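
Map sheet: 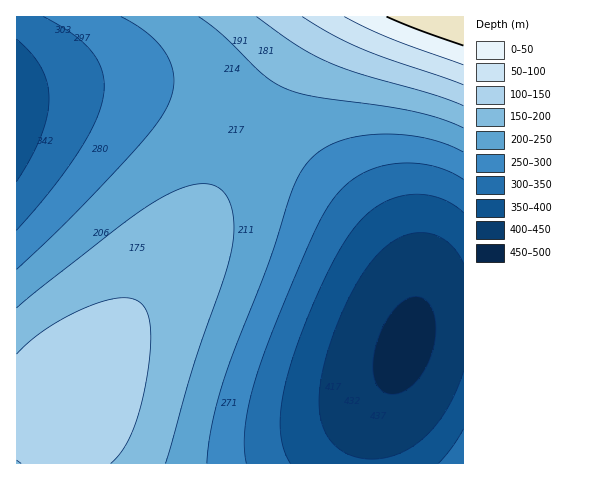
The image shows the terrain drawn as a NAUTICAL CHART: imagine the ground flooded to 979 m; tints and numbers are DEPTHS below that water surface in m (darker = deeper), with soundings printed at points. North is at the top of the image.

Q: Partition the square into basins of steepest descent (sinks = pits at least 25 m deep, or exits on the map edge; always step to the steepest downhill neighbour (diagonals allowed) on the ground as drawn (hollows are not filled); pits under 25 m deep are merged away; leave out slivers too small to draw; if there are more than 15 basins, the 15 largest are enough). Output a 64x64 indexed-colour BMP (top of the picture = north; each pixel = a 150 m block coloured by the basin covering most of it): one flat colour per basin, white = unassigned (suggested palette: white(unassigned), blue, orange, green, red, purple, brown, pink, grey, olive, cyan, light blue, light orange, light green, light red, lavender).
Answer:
<image width="64" height="64" href="data:image/bmp;base64,Qk12CAAAAAAAAHYAAAAoAAAAQAAAAEAAAAABAAQAAAAAAAAIAAATCwAAEwsAABAAAAAAAAAA////ALR3HwAOf/8ALKAsACgn1gC9Z5QAS1aMAMJ34wB/f38AIr28AM++FwDox64AeLv/AIrfmACWmP8A1bDFABEREREREREREREREREREREREREREREREREREREREREREREREREREREREREREREREREREREREREREREREREREREREREREREREREREREREREREREREREREREREREREREREREREREREREREREREREREREREREREREREREREREREREREREREREREREREREREREREREREREREREREREREREREREREREREREREREREREREREREREREREREREREREREREREREREREREREREREREREREREREREREREREREREREREREREREREREREREREREREREREREREREREREREREREREREREiIiIhERERERERERERERERERERERERERERERERERERESIiIiERERERERERERERERERERERERERERERERERERERIiIiIhEREREREREREREREREREREREREREREREREREREiIiIiIRERERERERERERERERERERERERERERERERERESIiIiIiERERERERERERERERERERERERERERERERERERIiIiIiIREREREREREREREREREREREREREREREREREREiIiIiIiERERERERERERERERERERERERERERERERERESIiIiIiIhERERERERERERERERERERERERERERERERERIiIiIiIiIREREREREREREREREREREREREREREREREREiIiIiIiIhERERERERERERERERERERERERERERERERESIiIiIiIiIRERERERERERERERERERERERERERERERERIiIiIiIiIiEREREREREREREREREREREREREREREREREiIiIiIiIiIhERERERERERERERERERERERERERERERESIiIiIiIiIiERERERERERERERERERERERERERERERERIiIiIiIiIiIhEREREREREREREREREREREREREREREREiIiIiIiIiIiIRERERERERERERERERERERERERERERESIiIiIiIiIiIiERERERERERERERERERERERERERERERIiIiIiIiIiIiIREREREREREREREREREREREREREREREiIiIiIiIiIiIiERERERERERERERERERERERERERERESIiIiIiIiIiIiIhERERERERERERERERERERERERERERIiIiIiIiIiIiIiIREREREREREREREREREREREREREREiIiIiIiIiIiIiIhERERERERERERERERERERERERERESIiIiIiIiIiIiIiIRERERERERERERERERERERERERERIiIiIiIiIiIiIiIiEREREREREREREREREREREREREREiIiIiIiIiIiIiIiIhERERERERERERERERERERERERESIiIiIiIiIiIiIiIiERERERERERERERERERERERERERIiIiIiIiIiIiIiIiIhEREREREREREREREREREREREREiIiIiIiIiIiIiIiIiERERERERERERERERERERERERESIiIiIiIiIiIiIiIiIhERERERERERERERERERERERERIiIiIiIiIiIiIiIiIiIREREREREREREREREREREREREiIiIiIiIiIiIiIiIiIhERERERERERERERERERERERESIiIiIiIiIiIiIiIiIiIRERERERERERERERERERERERIiIiIiIiIiIiIiIiIiIhEREREREREREREREREREREREiIiIiIiIiIiIiIiIiIiIRERERERERERERERERERERESIiIiIiIiIiIiIiIiIiIhERERERERERERERERERERERIiIiIiIiIiIiIiIiIiIiIREREREREREREREREREREREiIiIiIiIiIiIiIiIiIiIhERERERERERERERERERERESIiIiIiIiIiIiIiIiIiIiIRERERERERERERERERERERIiIiIiIiIiIiIiIiIiIiIhEREREREREREREREREREREiIiIiIiIiIiIiIiIiIiIiIRERERERERERERERERERESIiIiIiIiIiIiIiIiIiIiIhERERERERERERERERERERIiIiIiIiIiIiIiIiIiIiIiIREREREREREREREREREREiIiIiIiIiIiIiIiIiIiIiIhERERERERERERERERERESIiIiIiIiIiIiIiIiIiIiIiIRERERERERERERERERERIiIiIiIiIiIiIiIiIiIiIiIiEREREREREREREREREREiIiIiIiIiIiIiIiIiIiIiIiIRERERERERERERERERESIiIiIiIiIiIiIiIiIiIiIiIiERERERERERERERERERIiIiIiIiIiIiIiIiIiIiIiIiIhEREREREREREREREREiIiIiIiIiIiIiIiIiIiIiIiIiERERERERERERERERESIiIiIiIiIiIiIiIiIiIiIiIiIhERERERERERERERERIiIiIiIiIiIiIiIiIiIiIiIiIiEREREREREREREREREiIiIiIiIiIiIiIiIiIiIiIiIiIhERERERERERERERESIiIiIiIiIiIiIiIiIiIiIiIiIiIRERERERERERERERIiIiIiIiIiIiIiIiIiIiIiIiIiIhEREREREREREREREiIiIiIiIiIiIiIiIiIiIiIiIiIiIRERERERERERERESIiIiIiIiIiIiIiIiIiIiIiIiIiIiERERERERERERER"/>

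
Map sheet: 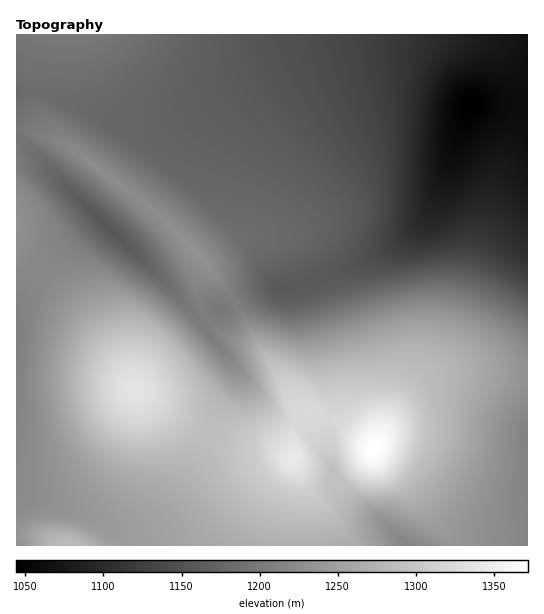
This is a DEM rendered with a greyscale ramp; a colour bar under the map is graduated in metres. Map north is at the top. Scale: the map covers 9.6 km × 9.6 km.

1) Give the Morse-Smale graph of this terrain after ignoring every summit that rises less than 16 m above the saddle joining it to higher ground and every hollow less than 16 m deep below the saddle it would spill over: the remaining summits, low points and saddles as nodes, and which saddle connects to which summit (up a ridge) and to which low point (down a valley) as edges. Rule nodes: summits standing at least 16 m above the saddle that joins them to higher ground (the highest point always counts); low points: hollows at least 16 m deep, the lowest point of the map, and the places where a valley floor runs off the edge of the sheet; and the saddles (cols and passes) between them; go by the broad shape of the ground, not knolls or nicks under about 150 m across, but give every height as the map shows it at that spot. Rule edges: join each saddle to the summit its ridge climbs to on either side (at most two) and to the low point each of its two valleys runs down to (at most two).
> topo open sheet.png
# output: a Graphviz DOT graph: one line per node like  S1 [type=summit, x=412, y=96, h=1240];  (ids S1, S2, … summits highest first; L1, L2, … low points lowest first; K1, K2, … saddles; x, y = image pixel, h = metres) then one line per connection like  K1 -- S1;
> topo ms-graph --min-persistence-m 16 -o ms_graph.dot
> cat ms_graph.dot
graph terrain {
  S1 [type=summit, x=374, y=448, h=1372];
  S2 [type=summit, x=295, y=456, h=1344];
  S3 [type=summit, x=135, y=391, h=1336];
  S4 [type=summit, x=70, y=545, h=1285];
  S5 [type=summit, x=197, y=253, h=1232];
  S6 [type=summit, x=69, y=35, h=1202];
  L1 [type=low, x=470, y=104, h=1044];
  L2 [type=low, x=107, y=225, h=1156];
  L3 [type=low, x=527, y=441, h=1211];
  L4 [type=low, x=406, y=545, h=1213];
  K1 [type=saddle, x=295, y=424, h=1321];
  K2 [type=saddle, x=329, y=417, h=1320];
  K3 [type=saddle, x=211, y=432, h=1287];
  K4 [type=saddle, x=126, y=545, h=1244];
  K5 [type=saddle, x=527, y=373, h=1230];
  K6 [type=saddle, x=235, y=303, h=1207];
  K7 [type=saddle, x=199, y=321, h=1202];
  K8 [type=saddle, x=29, y=91, h=1185];
  K9 [type=saddle, x=521, y=103, h=1061];
  K1 -- S2;
  K1 -- L2;
  K1 -- L4;
  K2 -- S1;
  K2 -- S2;
  K2 -- L1;
  K2 -- L4;
  K3 -- S2;
  K3 -- S3;
  K3 -- L2;
  K4 -- S2;
  K4 -- S4;
  K4 -- L2;
  K5 -- S1;
  K5 -- L1;
  K5 -- L3;
  K6 -- S2;
  K6 -- S5;
  K6 -- L1;
  K7 -- S2;
  K7 -- S3;
  K7 -- L1;
  K7 -- L2;
  K8 -- S5;
  K8 -- S6;
  K8 -- L1;
  K9 -- S1;
  K9 -- S6;
  K9 -- L1;
}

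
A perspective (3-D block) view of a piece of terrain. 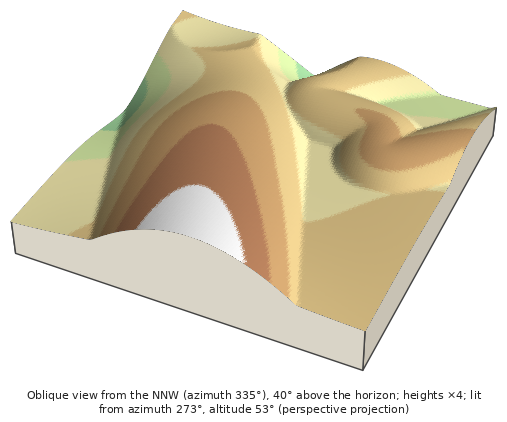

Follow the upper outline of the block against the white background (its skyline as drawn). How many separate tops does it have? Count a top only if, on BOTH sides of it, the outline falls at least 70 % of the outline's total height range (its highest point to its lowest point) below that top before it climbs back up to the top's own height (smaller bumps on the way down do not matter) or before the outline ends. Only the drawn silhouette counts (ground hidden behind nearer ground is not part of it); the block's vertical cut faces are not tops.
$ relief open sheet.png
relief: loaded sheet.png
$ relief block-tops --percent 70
0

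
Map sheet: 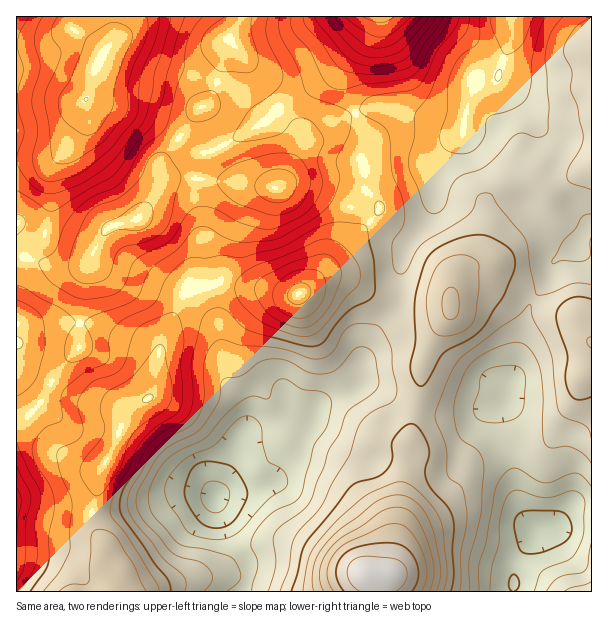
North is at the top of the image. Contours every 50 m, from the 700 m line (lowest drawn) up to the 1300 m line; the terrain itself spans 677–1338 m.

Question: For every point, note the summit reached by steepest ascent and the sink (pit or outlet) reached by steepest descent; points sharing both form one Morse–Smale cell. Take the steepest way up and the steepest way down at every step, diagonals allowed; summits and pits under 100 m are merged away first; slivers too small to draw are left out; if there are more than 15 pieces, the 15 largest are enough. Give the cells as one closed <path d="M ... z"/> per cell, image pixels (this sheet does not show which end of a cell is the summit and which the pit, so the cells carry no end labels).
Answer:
<path d="M368 384l-8 0-39 19-12 18-24-1-21 8-16 2-7 5-25 60 0 6 32 62 0 13-5 16 135-1 0-9-5-6 13-2 5-8 12-90 7-32 5-36-19-6-15-12z"/><path d="M201 286l-14 1-27 60-8 46-3 5-17 6-5 6-12 34-17 32-7 43 3 11 12 15 4 12 11 15-2 20 123 0 6-16 0-13-32-62 0-6 22-54 8-12 1-19-3-9-18-21-8-54-13-24z"/><path d="M237 16l-123 1 0 21-12 16-8 15-4 23-5 9-1 16-18 30-9 9-7 2-26 0-8 3 1 95 12 2 22 8 26 0 7-2 8-9 15-26 7-5 21-4 5-4 20-30 0-19 4-11 16-18 18-28 10-8 6-10 15-44 1-12 8-15z"/><path d="M200 178l-29 0-7 3-26 37-24 6-8 6-14 24-6 16-6 38-1 40-23 26-4 7 1 3 28 16 21 6 20 0 28-8 4-9 3-30 6-21 24-51 15-2 2-37 2-9 23-36 11-13 8-3 18-1-32-5-22 0z"/><path d="M501 403l-21 7-16 4-29 0-20-6-5 36-7 32-12 90-5 8-13 2 5 6 0 10 136-1 2-28 20-33-8-8-10-16-6-44-14-34 0-14z"/><path d="M591 16l-78 0-2 7 0 15-12 37-4 4-19 4-12 36 0 10 3 3 24 6 25 20 6 16 2 30 33 32 25 16 10-1z"/><path d="M339 277l-10 0-9 3-24 15-50-7-15-5-15 0-14 4 3 15 13 24 8 54 18 21 3 9 0 15-2 7 19-4 21-8 24 1 12-18 33-15 4-4 3-9 0-10 6-18 11-18 16-18 3-11-25-6-19-12z"/><path d="M356 114l-18 6-21 12-13 12-15 29-10 13-31 1-8 3-6 7-28 42-2 9-1 38 13-3 15 0 15 5 50 7 13-9 58-61 11-12 1-9-13-16-5-32 6-16z"/><path d="M51 382l-9 20-26 24 0 165 101 1 4-20-11-15-4-12-12-15-3-14 9-45 15-27 12-34 7-6-32 2-13-3-23-11z"/><path d="M464 127l-1 5-17 17-8 16-4 14 0 22-2 9-28 41-4 18-1 32 18 3 33 0 1-11 6-14 10-8 9-3 9 2 12 10 19 8 18 10 12-14 6-12 1-9 10-9 11-5-17-13-33-32-2-30-6-16-25-20-24-6z"/><path d="M536 300l-6 3-4 12-10 53-8 16-2 14-8 16 0 14 14 34 4 32 6 19 12 16 5 0 18-5 15-18 20-5 0-160-4-5-9-17-27-9z"/><path d="M512 16l-135 0-9 20-16 24-6 15 0 9 9 27 4 1 10-4 18 0 36 8 26 11 12 1 3-3 4-20 8-22 19-4 4-4 12-37z"/><path d="M387 108l-18 0-14 5 9 16 3 11-6 16 5 32 13 16 0 6-67 74 2 0 15-7 10 0 11 3 22 14 26 7 2-10 0-22 4-18 28-41 2-9 0-22 4-14 8-16 17-17 0-4-14-1-26-11z"/><path d="M375 16l-137 1-8 22 16 20 19 34 33 36 3 6-1 16 17-19 21-12 17-7-9-29 0-9 6-15 21-33z"/><path d="M482 268l-12 2-8 4-10 14-1 23-17 25-12 27-5 46 18 5 29 0 16-4 21-7 5-5 2-14 9-22 6-36 11-27-12-9-25-10z"/>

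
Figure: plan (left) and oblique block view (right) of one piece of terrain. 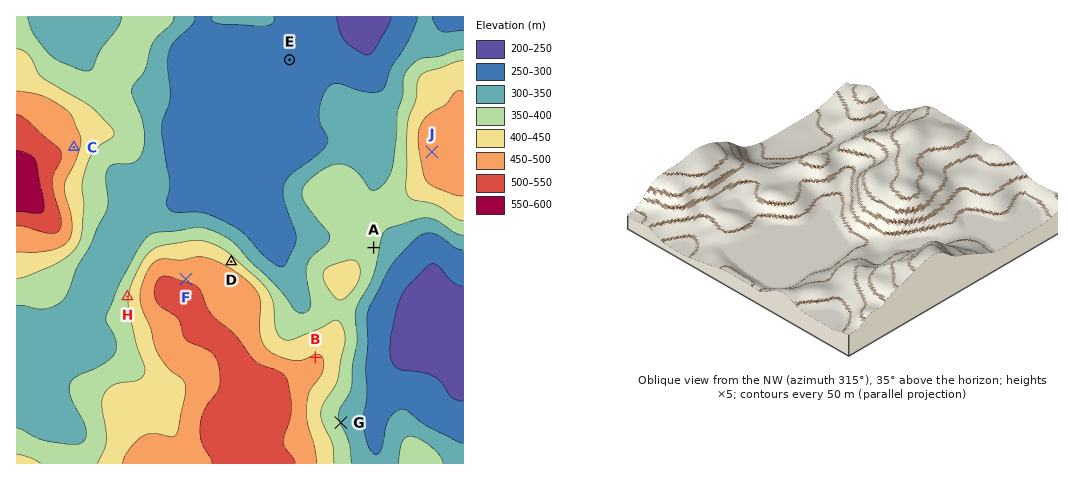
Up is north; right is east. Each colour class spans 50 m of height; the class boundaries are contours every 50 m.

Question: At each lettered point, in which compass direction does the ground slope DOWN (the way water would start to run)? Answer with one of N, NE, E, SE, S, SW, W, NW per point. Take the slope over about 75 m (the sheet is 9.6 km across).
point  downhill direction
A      E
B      N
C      E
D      NE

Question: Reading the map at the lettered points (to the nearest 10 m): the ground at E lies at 270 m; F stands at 490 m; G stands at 350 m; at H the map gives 400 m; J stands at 480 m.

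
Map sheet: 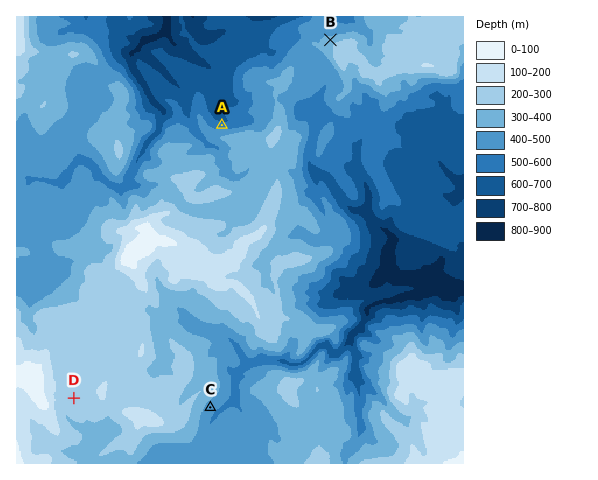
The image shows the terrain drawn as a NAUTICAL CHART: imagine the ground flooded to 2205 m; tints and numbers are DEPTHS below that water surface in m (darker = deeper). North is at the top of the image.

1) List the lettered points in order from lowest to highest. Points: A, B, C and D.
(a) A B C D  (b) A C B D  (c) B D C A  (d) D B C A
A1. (b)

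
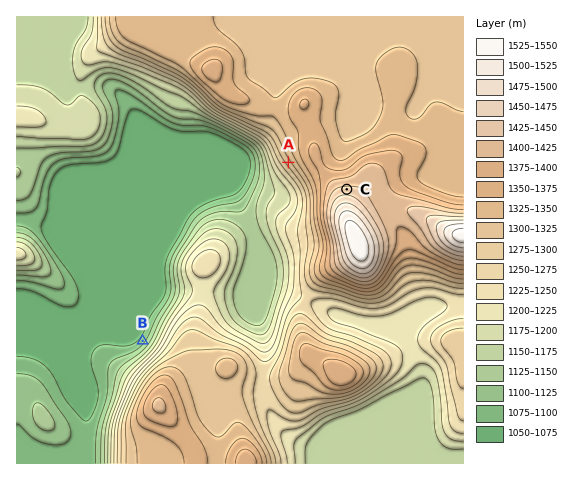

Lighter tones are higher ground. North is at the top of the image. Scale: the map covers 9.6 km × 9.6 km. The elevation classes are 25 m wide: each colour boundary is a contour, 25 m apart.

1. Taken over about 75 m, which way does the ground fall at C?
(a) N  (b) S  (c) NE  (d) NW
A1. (a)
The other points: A SW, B NW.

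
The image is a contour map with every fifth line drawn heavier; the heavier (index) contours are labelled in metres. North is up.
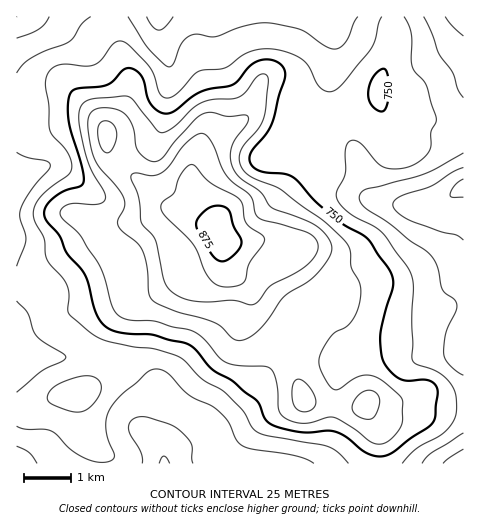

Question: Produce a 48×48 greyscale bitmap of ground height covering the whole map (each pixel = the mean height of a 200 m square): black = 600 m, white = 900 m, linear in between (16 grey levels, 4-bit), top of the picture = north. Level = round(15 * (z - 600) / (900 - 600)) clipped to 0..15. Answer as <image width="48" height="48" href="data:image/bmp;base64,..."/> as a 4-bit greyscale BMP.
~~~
<image width="48" height="48" href="data:image/bmp;base64,Qk32BAAAAAAAAHYAAAAoAAAAMAAAADAAAAABAAQAAAAAAIAEAAATCwAAEwsAABAAAAAAAAAAAAAAABEREQAiIiIAMzMzAERERABVVVUAZmZmAHd3dwCIiIgAmZmZAKqqqgC7u7sAzMzMAN3d3QDu7u4A////ADRERVVVVUQzM0REREVVVVVWZnd3dmVUQ0REVVVVVUQzM0RERVVVVVZmZ3iIh2ZVRERFVVVVVEMzM0REVVZmZmd3d4mZiHdmVVVVVWZVVEMzNEREVWZ3d4iHiJmpmId3ZVVVVmZlRERERERFVWd4iZmYiaqqmYiHZmZmZmZlVEREREVVVmeImaqZmqqqmYiHdlZmZ3dmVURERVVVZneImqqpmqqqmYiHdlZmd3d2VVREVVVWZ3iImqqpmaqqmYiHdlVmZ3d2ZVVVVVZmd4iJmqqZmZqZiIiHZkVVZmZmVVVVVWZ3iIiZmqmZmZmYh3d2ZURVVVZlVVVVVmd4iZmZmZmZiIiId2ZmVURVVVVVVmZmZneJmZmZmZmZmYiHd2ZlVEVVVVVmZmZnd3iJqqmZmZmZmYiHd2ZlVEVVZmZmd3d3iIiaqqqpmZmZmYiHd2ZlVFVWZmZ3iIiImZmqqqqqmZmZmZiHd2ZlVVVWZmd4iZmZmaqqqruqqaqZmZiHd2ZlVVVWZmeImZmqqqu7u7u6qqqZmZiId2ZVVVVWZmeImZqqu7u7u7u6qqqpmZiId2ZVVVVWZneJmZqrvMzMzMy7qqqpmZmId2ZVVVVmZneJmZqrzMzN3czLu6qpmZmId2ZVVVVmZ3iJmZqrzMzd3dzMy7qqmZiId2ZVVVVmd4iZmZqrzMze7dzMzMuqmZiHdmZVVFVmd4iZmZq7zMze7t3MzMy6mYiHZmVVRFVneImZmaq7zM3u7u3MzMy6mYh3ZVVURFVneJmZmqu7zN7v7t3MzMu6mId2ZVRERFZniZmZqru8zd7v7tzMu7qph3dmVERDRFZ4mZmZqrvM3d7u7cy7qqmYd2ZVRDMzM1Z4iZmZmrvM3d3u7cuqqZiHdlVUQzMzM1VniIiJmrvM3d3d3cuqmYh3ZlVERDMzM0Vmd4iJqrzMzd3dzLqZmId3ZlVVRERDMkVVZ3iaq7u8zd3My6mIiHd3ZmVVVVVEM0VVVniau7u7zN3Muph3d3d3dmZmZmVVRFVVVniru7qqvMzLuYd3d3d3ZmZnd3ZlVVVVZnmru6qaq8zLqYd3ZmZmZmZnd3dmZVZmZ4m8u6qZq7y7uph3ZmZmZmZ3d3dmZWZmd4q8u6qZmru7qqmHdmd3Zmd3d3ZmZmZmd4q7u6mYiaq6qqqXdnd3d3d3d3ZmZmZmd4qrqqmIiJqqqqqYd3d3d3d3d3ZmZmZmd4maqZiHd4mZmZqYd3d3d3eId3ZmZWZmd4iImZh2Z3iIiZmYd3dmZ3eId3ZmVVZmd3d4iIh2Znd3eImYh3ZmZneId3ZmVVZmd3d3eId2VmZ3d4mYh3ZmZneId2ZlVVVmZmZnd3dlVWZmZ3iIh3ZmZmd3d2ZlVVVWZmZmd3ZVVWZmZnd3d2ZlVWZ3d2ZVVEVVVVZmZ2ZUVVVVZmZmZmZVVWZ3d2ZVVEREVVVmZmVERVVVVVZlVVVVVVZnd2ZVRDRERVVWZlVERFVVVVVVVVVUVVZnd2VURDM0RVVVVVREREVEVVVVVVVERVVndmVUQw=="/>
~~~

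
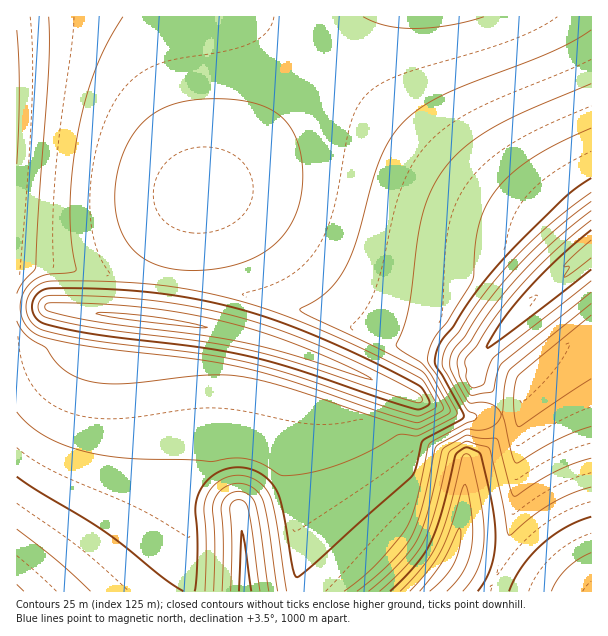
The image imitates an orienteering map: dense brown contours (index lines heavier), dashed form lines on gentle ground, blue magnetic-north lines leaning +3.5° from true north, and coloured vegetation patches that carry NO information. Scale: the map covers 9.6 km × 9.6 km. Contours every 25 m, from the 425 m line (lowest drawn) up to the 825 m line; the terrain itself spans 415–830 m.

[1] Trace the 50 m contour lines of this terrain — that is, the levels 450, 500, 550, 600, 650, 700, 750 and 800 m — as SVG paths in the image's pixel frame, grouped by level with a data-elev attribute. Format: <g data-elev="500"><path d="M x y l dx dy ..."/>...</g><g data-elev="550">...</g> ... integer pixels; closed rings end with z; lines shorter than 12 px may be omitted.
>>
<g data-elev="450"><path d="M410 591l19-22 12-18 10-24 11-38 3-5 3 9 4 25-1 30-3 12-5 12-16 19"/></g><g data-elev="500"><path d="M239 591l3-60 3 12 6 48"/><path d="M390 591l24-24 15-21 12-33 14-57 3-4 9-5 11 5 3 3 10 45 4 27 0 19-3 17-5 15-9 13"/><path d="M509 591l13-24 19-22 25-18 25-10"/><path d="M591 269l-88 69-15 10-1-1 16-27 24-30 31-32 33-28"/></g><g data-elev="550"><path d="M222 591l1-48-2-37 3-6 4-5 5-3 6-1 10 4 6 9 5 24 9 63"/><path d="M369 591l29-27 19-24 12-31 13-57 4-5 21-12 13 3 17 1 13 50 5 7 40-24 18-8 18-6"/><path d="M591 292l-89 71-4 8-6 21-19 3-5-2-9-19-2-12 3-9 11-12 24-36 26-31 34-34 36-29"/></g><g data-elev="600"><path d="M205 591l1-48-2-34 1-9 5-10 8-8 10-5 11-2 10 2 9 5 8 7 4 8 7 27 10 67"/><path d="M344 591l31-25 23-26 9-13 9-23 13-60 47-25 0-5-8-3-3-4-22-39 0-11 4-12 12-13 26-39 28-33 38-36 40-32"/><path d="M17 529l41 32 32 30"/><path d="M591 315l-73 61-3 10-1 13 0 15 3 11 1 1 3 0 70-47"/></g><g data-elev="650"><path d="M17 412l12 13 16 11 20 9 22 7 26 5 28 2 47 1 22 2 20-4 13 0 17 5 19 12 5 1 27-3 28-9 29-12 30-17 18 1 6-2 31-16 4-4-1-4-18-33-10-14 0-6 2-10 4-9 14-17 25-42 4-46 5-17 6-13 15-21 21-18 28-18 39-18"/><path d="M17 30l2 60-2 74"/></g><g data-elev="700"><path d="M123 17l-16 27-12 27-10 30-8 34-5 38-2 36 1 31 5 30-7 3-25 2-9 4-6 6-6 9-3 11 1 10 5 11 6 5 7 5 29 7 39 6 94 11 51 10 38 11 91 31 36 11 23-11 4-4-21-36-43-23-72-34-8-6 15-8 11-8 10-11 9-13 12-29 15-58 8-23 11-21 14-18 17-13 21-12 106-42 24-12 18-11"/></g><g data-elev="750"><path d="M412 408l8 1 9-5 0-5-6-9-6-5-45-24-49-22-42-17-38-12-34-8-35-7-72-6-55 0-9 4-5 9-1 7 3 7 4 5 8 3 46 10 107 13 49 9 48 14z"/></g><g data-elev="800"><path d="M365 378l6 2 0-2-30-15-43-18-43-15-42-11-46-9-48-5-68-2-4 1-2 2 1 3 4 3 36 8 120 16 46 8 45 12z"/></g>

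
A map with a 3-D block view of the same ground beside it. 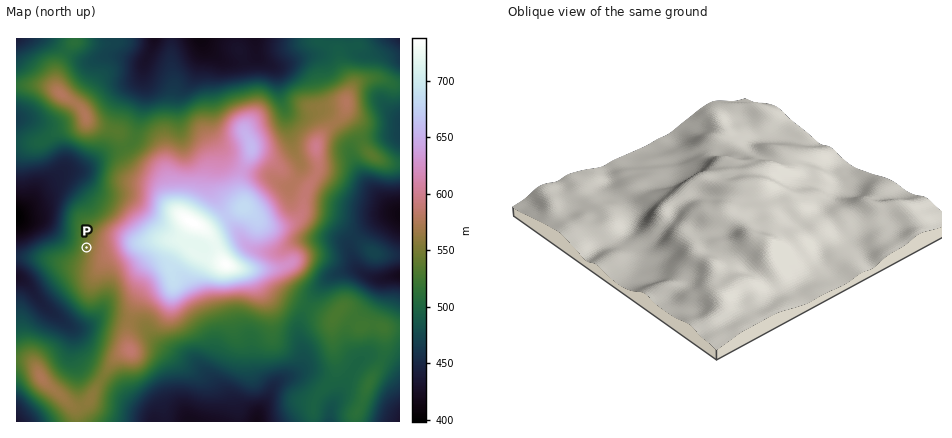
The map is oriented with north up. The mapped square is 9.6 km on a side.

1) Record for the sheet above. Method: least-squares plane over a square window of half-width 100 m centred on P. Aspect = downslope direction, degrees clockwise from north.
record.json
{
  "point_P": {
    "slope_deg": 5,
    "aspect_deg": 285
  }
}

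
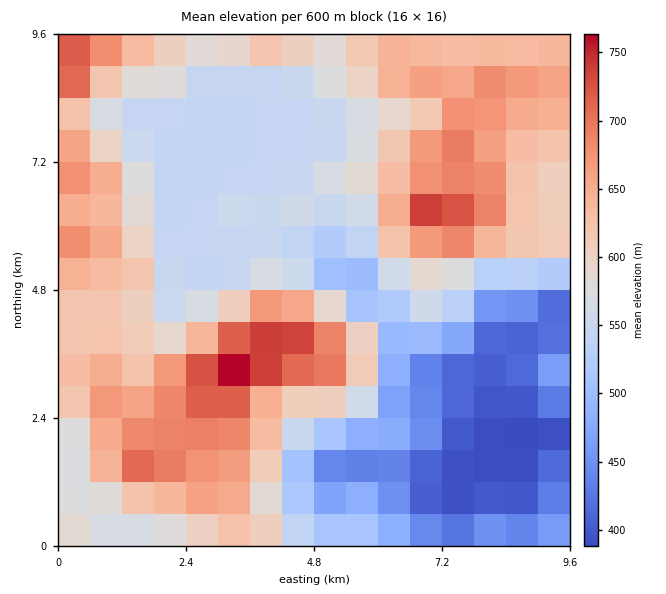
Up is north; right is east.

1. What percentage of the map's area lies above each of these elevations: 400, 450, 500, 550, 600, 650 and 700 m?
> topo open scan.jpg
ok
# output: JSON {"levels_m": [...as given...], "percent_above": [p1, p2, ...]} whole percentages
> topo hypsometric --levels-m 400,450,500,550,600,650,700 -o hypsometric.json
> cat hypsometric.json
{"levels_m": [400, 450, 500, 550, 600, 650, 700], "percent_above": [96, 86, 80, 62, 44, 22, 7]}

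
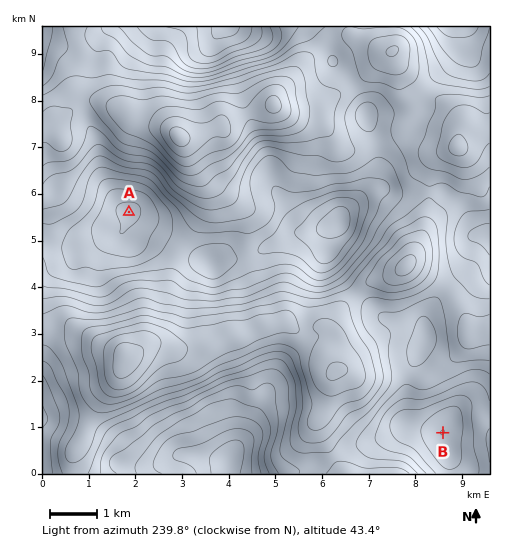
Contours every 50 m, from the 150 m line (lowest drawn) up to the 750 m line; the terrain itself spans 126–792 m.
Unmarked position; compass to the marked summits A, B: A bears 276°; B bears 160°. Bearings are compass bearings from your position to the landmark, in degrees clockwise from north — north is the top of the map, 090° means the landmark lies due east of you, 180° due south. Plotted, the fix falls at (372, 238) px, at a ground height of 510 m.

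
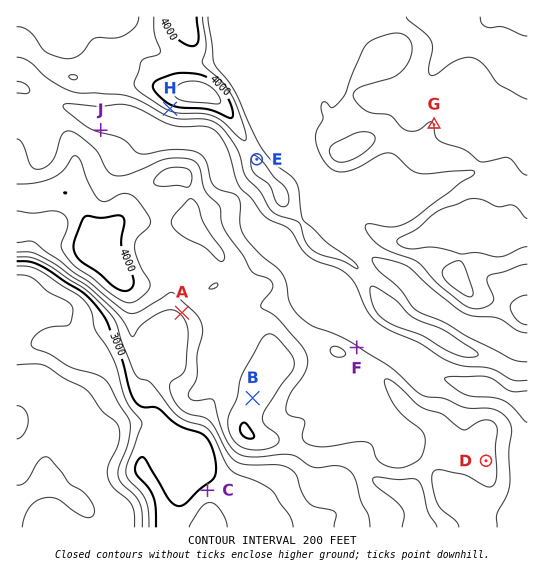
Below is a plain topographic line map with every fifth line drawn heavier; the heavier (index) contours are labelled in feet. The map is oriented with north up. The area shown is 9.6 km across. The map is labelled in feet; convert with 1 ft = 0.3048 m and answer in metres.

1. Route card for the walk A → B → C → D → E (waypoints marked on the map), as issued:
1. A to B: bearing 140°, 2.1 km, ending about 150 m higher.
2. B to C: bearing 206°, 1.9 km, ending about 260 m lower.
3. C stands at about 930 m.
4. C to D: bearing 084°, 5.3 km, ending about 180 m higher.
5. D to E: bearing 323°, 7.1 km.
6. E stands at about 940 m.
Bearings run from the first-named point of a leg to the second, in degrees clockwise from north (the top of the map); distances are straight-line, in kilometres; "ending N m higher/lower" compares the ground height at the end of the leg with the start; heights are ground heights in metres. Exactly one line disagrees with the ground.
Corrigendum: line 6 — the height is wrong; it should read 1170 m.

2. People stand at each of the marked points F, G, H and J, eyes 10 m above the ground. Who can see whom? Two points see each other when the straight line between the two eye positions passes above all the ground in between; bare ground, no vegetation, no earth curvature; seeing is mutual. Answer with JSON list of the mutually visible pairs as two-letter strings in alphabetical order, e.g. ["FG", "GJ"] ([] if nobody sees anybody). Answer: ["FH", "HJ"]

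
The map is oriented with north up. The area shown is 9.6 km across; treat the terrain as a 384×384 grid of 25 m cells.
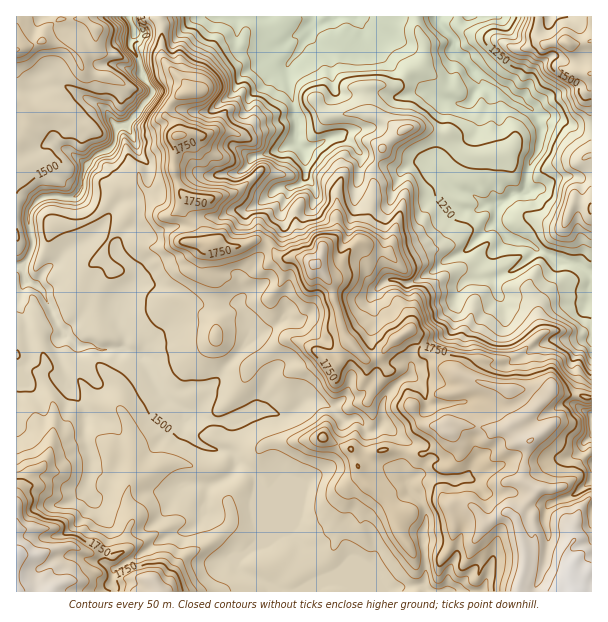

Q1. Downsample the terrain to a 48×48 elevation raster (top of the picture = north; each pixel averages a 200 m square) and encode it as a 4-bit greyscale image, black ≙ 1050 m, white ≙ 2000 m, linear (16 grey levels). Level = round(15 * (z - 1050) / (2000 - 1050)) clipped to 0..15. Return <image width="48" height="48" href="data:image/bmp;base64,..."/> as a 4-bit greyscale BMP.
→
<image width="48" height="48" href="data:image/bmp;base64,Qk32BAAAAAAAAHYAAAAoAAAAMAAAADAAAAABAAQAAAAAAIAEAAATCwAAEwsAABAAAAAAAAAAAAAAABEREQAiIiIAMzMzAERERABVVVUAZmZmAHd3dwCIiIgAmZmZAKqqqgC7u7sAzMzMAN3d3QDu7u4A////AO7u3cu83dypiIiHiHeHd3iImZqrzu7v/+7t3cu83cuYiIeIiIh3d4iZmqu7ze3u/+7d3Muqq7qYh3iIiIiHeIiaq7u7ze3e/u7d3Mu6mZmZiHd4iIiIiImqq7zLze3e7u3My6qqmYiIiId3d4iIiJq6q8zcze3e7t3MqZmZmIiIiIh3d4iImZuqq8zd3d3e7duqmYiZmIiHiId3d4iJmau6rMzd3d3N3duZiIiZmIiHiId3d4iZmquqvM3M3d3MzcupiIiJiIeHeIh3d4iaq7qqvMzMzd3du7upmIiJmIiId4h3d4iau6qqu7u8zdzMyqqpmIiIiIiIiHeIiIiau6qqu8u8zNy7upmpiIiIiIiHd3iIiJmau7uru8zMzNy7qoiZiIiIiHd3d3iImauqqqqrvNzM3d3LqYiZh4iIh3d3d3d4iJqZmZmszd3N3d3cuYiIh3iId3d3d3d3d4mYmZq8zdzM3d3cuXiId3iId3d3d3d3d3iJqpvMvMzMzN3LqXeHd3eHd3d3d4d3h3iZqqq7vMzM3d3cu3d3d3d3d3d3d4iIiIm6q7qqvMzczMzcqXd3d3d3d3d3d4iIiJrLu7uqvMzLqqu6h3d3d3d3Z3eIiIiIiau7zMu7vLu6qZmYdnd2Zmdnd3eImIiImru8y8y7upmYeIiHVHd2Z3d3d3eImIiImaq8urzMqHd2VniHVHdmZ3d3d3eImIiIiJrMqqq7l2ZVVWdmQ2dmd3d3d3iIiIiJiZrLqZqqhlVVRVZUM2Zmd3d3d4iIiIiZmavLmZmZdUVURFVUM2Vnd3d3d3iJmYiJmszLqYh3ZURERFVEM1Znd3d3d4iZmZmZq93MqYiGVURDM0RDM1Zmd3d3eImqqpmavN3LqpmHVEQzMzQzM2Z3d3d3iJq7u7qqq83LuqmGVEMzMzMzRHV3d3d3iJq7u6qpiay6upl2VEMzIiNFVWZ3d3d3iJqqqoiXeImpmHh1RDMyIzRWZmV3d3d4iaqqmHd2Z2eYd3dkQzMyIzNGZ3VVVXd3iJu7uYZVVmaHZ2ZkMzMiIjM1d3ZVVGeIiJu6qYdlRFZ3Z2VUMzMzIiI1Znd3ZGd4iJqYd3d2VEV3VmREMzMzMyM0Vnd3dVZ4eKqZh2V1QzRmVlRDMzMzMyNFZnd3ZkRneKuqmGVDMiNFRWVDMzMzQyI1Zod3d3VVaKy7mHdTIiIzRWZUMzMzMzEkVYh3d3ZEeay7qIdUMjMzRVZlRDMzMzEjRYiIh3VUWaqYh2ZUMjRFVVVVQzIiIiEjRYiId2V2R6qYdmRDIkREVURDIiIiIREjVoiHd3d3ZIq6lUMyIkQ0REMyIiIRERI0aId3eIiHRYqqljMhEiMzREMyIiEREiNGeIh3iYh1R5mZdTIRERIiIiIzMhERIzRoiJiIiYh1R4h2UyIRERERERIjIRESNVZ4iKmZmIhjR3ZUQyIREREREREiIQEjVmiJmKmZiJhjNnVDIiIREREREREiIRIkRGeIiJmZmZdTVnUyIREREQABEREiEBESI1d3eA=="/>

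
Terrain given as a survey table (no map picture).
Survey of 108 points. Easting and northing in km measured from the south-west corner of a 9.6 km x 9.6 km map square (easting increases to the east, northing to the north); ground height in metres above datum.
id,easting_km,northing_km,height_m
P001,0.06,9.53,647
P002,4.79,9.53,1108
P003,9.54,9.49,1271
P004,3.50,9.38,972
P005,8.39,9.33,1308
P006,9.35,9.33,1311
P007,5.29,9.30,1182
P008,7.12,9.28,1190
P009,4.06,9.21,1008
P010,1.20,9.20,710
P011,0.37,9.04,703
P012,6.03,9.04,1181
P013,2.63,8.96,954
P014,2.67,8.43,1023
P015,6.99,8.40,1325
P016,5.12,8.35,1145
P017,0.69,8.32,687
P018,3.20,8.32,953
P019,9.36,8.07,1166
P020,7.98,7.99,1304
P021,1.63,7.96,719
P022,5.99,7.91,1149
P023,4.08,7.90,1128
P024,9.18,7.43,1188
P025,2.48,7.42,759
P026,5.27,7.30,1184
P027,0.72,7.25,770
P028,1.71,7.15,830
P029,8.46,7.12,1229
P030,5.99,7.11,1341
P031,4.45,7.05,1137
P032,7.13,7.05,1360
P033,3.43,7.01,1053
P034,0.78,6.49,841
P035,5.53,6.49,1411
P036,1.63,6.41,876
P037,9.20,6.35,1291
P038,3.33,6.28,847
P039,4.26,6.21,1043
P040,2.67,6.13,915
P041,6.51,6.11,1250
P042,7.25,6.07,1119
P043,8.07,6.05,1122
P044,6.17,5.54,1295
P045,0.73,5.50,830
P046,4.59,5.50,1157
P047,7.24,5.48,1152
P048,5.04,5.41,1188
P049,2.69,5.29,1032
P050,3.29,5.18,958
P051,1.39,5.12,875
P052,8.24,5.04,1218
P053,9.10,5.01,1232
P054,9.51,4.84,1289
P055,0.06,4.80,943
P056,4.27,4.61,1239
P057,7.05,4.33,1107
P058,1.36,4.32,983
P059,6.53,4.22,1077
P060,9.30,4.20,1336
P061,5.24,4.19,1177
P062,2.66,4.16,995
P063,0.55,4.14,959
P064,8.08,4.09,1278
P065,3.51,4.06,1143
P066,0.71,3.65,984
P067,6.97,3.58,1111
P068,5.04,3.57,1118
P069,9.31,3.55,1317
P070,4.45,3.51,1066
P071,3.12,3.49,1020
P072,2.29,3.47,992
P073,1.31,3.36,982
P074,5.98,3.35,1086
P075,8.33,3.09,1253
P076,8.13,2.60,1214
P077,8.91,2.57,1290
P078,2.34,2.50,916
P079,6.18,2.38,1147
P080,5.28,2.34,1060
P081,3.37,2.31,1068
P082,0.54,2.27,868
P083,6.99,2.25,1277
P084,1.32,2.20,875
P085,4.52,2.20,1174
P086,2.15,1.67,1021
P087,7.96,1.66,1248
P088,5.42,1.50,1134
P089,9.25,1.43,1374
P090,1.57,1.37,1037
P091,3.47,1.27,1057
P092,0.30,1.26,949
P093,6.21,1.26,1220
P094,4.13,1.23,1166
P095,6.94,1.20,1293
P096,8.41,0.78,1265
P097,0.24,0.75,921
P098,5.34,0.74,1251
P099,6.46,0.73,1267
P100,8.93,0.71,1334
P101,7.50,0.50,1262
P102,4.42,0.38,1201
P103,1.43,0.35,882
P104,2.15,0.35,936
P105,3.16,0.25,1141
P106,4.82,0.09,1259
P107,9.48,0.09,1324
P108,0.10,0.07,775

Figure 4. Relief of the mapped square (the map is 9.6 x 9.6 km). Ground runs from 640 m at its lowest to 1420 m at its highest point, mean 1090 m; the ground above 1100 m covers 52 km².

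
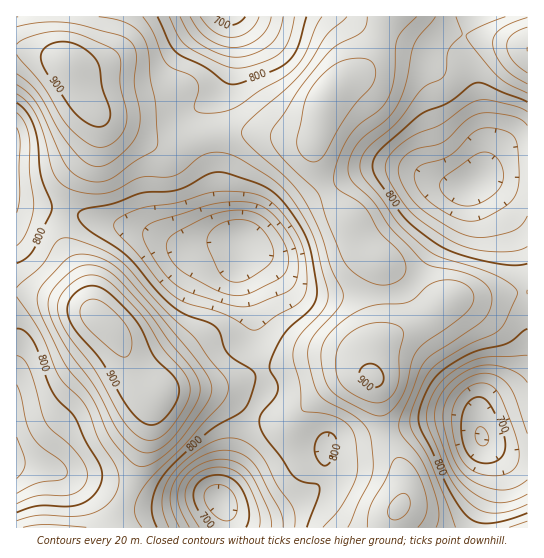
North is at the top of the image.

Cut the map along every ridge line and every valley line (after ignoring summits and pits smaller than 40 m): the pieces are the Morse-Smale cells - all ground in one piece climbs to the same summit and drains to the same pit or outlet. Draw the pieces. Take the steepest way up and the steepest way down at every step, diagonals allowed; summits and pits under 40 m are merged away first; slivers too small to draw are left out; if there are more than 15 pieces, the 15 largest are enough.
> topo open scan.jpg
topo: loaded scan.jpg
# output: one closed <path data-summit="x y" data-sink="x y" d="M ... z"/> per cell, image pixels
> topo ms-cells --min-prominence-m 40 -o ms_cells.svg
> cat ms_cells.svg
<path data-summit="327 99" data-sink="474 182" d="M427 16l-39 1-9 26-10 19-11 11-19 11-10 11-16 54 7 28 12 22 19 22 13 24 14 14 11 6 20 22 8-9 34-53 12-32 17-16 5-18 0-25-5-32-5-21-12-31 1-15-14-4z"/><path data-summit="373 377" data-sink="482 437" d="M522 292l-35 5-37 2-24 20-36 17-14 11-4 10-1 16 8 18 6 44 19 43 0 19-11 20 0 11 89 0 2-14 9-29 0-19-10-25 20 12 14 4 11 0 0-131-4-13z"/><path data-summit="103 322" data-sink="17 461" d="M26 292l-10 1 0 234 98 1 19-47 14-43 5-32 0-13-15-14-5-8-11-28-6-10-21-20-35-13z"/><path data-summit="373 377" data-sink="221 501" d="M339 359l-33 1-43 13 2 8 0 10-22 40-11 36-12 30 7 16 2 15 163-1 1-10 11-20 0-19-19-43-8-49-2-7-17-14z"/><path data-summit="103 322" data-sink="241 242" d="M66 211l-3 3 1 29 17 34 10 29 5 9 19 18 6 10 11 28 14 17 5 4 8 0 10-3 46-2 18-4 30-12-10-29 0-29-13-44 3-22-2-6-18 0-32 7-10-1-42-18-44-9z"/><path data-summit="327 99" data-sink="241 242" d="M266 133l-49 0-18 5 13 35 7 42 8 16 39 29 33 31 23 5 63-1-1-26-3-8-17-16-13-24-22-26-9-18-7-27 3-13-6 3-9 0z"/><path data-summit="67 65" data-sink="229 17" d="M230 16l-181 0-1 13 7 21 14 16 16 33 18 20 56 29 14 0 26-10-4-16 1-9 28-26 4-8 5-25 0-19z"/><path data-summit="327 99" data-sink="229 17" d="M387 16l-156 0 2 38-2 17-7 16-28 26-1 9 4 15 18-4 49 0 35 7 12-1 6-8 6-26 7-14 13-11 18-11 6-7 12-25z"/><path data-summit="103 322" data-sink="221 501" d="M262 372l-47 15-46 2-17 4 0 13-5 32-32 90 113-1-1-14-7-16 12-30 11-36 22-40 0-10z"/><path data-summit="67 65" data-sink="241 242" d="M97 112l2 13-3 17-7 16-18 29-6 15 0 9 41 12 33 6 42 18 10 1 32-7 17 0-13-10-7-12-8-46-13-34-26 9-14 0-50-25z"/><path data-summit="373 377" data-sink="241 242" d="M242 243l-2 26 13 44 0 29 8 28 4 2 41-12 33-1 19 6 13 11 1-21 12-22 1-7 0-31-63 1-16-3-15-8-25-25z"/><path data-summit="67 65" data-sink="17 145" d="M23 49l-7 1 0 155 47 6 8-24 22-37 6-25-2-10-16-22-15-30-20-8z"/><path data-summit="373 377" data-sink="474 182" d="M475 181l-12 12-12 32-26 41-16 21 18 18 6 3 4 0 10-8 8-3 32 0 36-6-3-33-8-28-21-36-12-11z"/><path data-summit="527 49" data-sink="474 182" d="M465 35l-2 15 13 35 9 49 0 25-4 18 20-24 12-6 15-2 0-96-7-4z"/><path data-summit="103 322" data-sink="17 145" d="M19 205l-3 1 0 85 30 5 48 17-13-36-17-34 0-32z"/>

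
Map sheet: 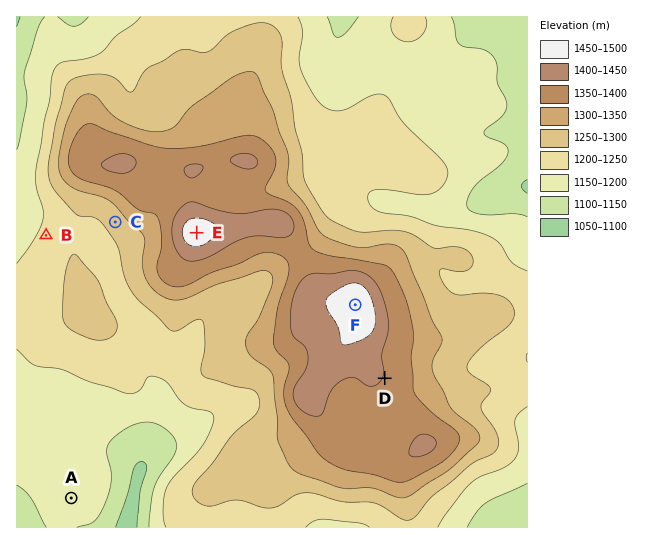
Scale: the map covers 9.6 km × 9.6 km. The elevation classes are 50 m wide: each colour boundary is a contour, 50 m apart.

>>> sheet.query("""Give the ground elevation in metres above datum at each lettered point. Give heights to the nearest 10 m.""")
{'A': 1170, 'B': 1210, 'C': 1270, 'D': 1400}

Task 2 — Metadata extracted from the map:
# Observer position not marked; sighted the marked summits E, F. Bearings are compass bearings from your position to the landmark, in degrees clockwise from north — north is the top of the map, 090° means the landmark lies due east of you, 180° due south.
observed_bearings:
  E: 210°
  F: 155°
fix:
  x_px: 266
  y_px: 113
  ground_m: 1310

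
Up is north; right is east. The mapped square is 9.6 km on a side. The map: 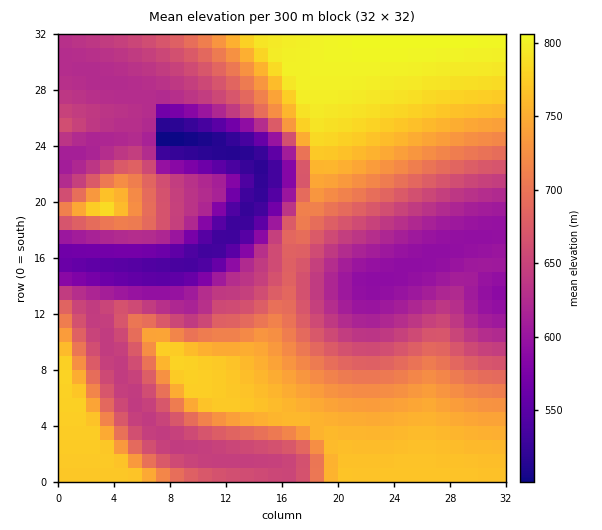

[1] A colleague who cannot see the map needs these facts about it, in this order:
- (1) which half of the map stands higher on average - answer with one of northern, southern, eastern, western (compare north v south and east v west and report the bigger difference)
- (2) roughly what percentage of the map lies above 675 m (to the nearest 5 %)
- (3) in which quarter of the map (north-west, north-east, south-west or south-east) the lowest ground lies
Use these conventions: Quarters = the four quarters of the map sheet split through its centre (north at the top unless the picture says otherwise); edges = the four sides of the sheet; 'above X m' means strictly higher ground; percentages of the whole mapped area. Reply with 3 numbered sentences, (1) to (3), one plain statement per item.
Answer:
(1) The eastern half stands higher on average than the western half.
(2) About 50 % of the map lies above 675 m.
(3) The lowest point lies in the north-west quarter of the map.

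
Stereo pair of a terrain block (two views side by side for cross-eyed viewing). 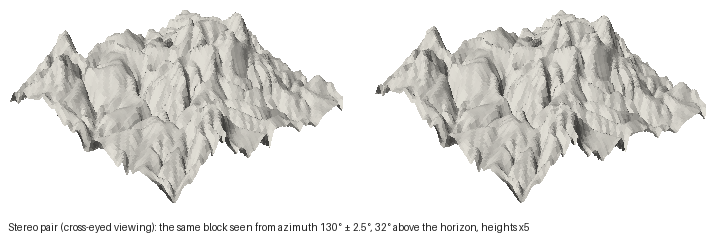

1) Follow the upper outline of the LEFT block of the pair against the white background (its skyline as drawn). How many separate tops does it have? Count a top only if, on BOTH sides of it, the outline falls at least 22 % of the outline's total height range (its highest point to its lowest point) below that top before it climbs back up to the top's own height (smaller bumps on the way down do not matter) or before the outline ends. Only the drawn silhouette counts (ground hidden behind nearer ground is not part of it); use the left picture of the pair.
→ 2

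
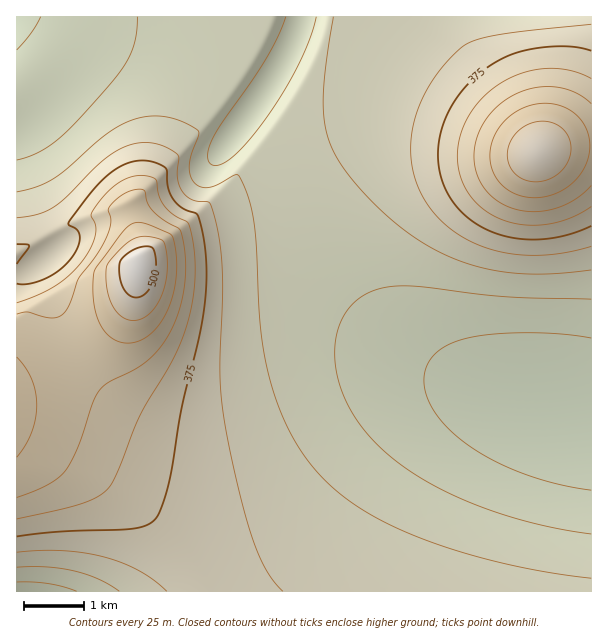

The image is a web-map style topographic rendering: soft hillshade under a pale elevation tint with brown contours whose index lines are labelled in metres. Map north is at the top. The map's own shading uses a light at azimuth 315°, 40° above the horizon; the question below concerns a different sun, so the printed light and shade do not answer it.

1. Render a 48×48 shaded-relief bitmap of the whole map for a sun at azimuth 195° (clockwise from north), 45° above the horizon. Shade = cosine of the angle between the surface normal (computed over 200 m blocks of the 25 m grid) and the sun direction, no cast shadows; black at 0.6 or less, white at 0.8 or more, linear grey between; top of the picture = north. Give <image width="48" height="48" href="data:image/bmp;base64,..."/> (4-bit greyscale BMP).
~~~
<image width="48" height="48" href="data:image/bmp;base64,Qk32BAAAAAAAAHYAAAAoAAAAMAAAADAAAAABAAQAAAAAAIAEAAATCwAAEwsAABAAAAAAAAAAAAAAABEREQAiIiIAMzMzAERERABVVVUAZmZmAHd3dwCIiIgAmZmZAKqqqgC7u7sAzMzMAN3d3QDu7u4A////AN3czMu7qpmYiIiIiIh3d3d3d3d3d3d2Zt3czMu7qpmYiIiIiIh3d3d3d3d3d3ZmZt3MzMu6qpmIiIiIiId3d3d3d3d3ZmZmZtzMzLu6qZmIiIiIiHd3d3d3d3dmZmZmZszMy7uqqZiIiIiIh3d3d3d3d3ZmZmZmZszLu7qqmYiIiIiId3d3d3d3d2ZmZmZmZru7u6qpmIiIiIiHd3d3d3d3dmZmZmZmZru6qqmZiIiIiIh3d3d3d3d3ZmZmZmZmZqqqqZmYiIiIiId3d3d3d3d3ZmZmZmZmZqqZmZiIiIiIiId3d3d3d3d3dmZmZmZmZ5mZmIiIiIiIiHd3d3d3d3d3d3dmZ3d3d5mIiIiIiIiIh3d3d3d3d3d3d3d3d3d3d4iIiIiIiIiId3d3d3d3d3d3d3d3d3d3d4iIiIiIiIiId3d3d3d3d3d3d3d3d3d3iIiIiIiIiIiId3d3d3d3d3d3d3d3d4iIiIiIiIiZmIiId3d3d3d3d3d3d3iIiIiIiHd4iImZmYiId3d3d3d3d3d4iIiIiIiIiXd3iImZmZiId3d3d3d3iIiIiIiIiImZmXd3iJmqqZiId3d3d3iIiIiIiIiJmZmZmXd3iJqqqpmId3d3iIiIiIiIiJmZmZmZmWd3iJq7upmId3d4iIiIiIiImZmZmZmaqmZ3iZq7upmId3eIiIiIiIiZmZmZqqqqqlZ3iau7upiHd3eIiIiIiJmZmZmqqqqqqjVniau7uph3d3eIiIiIiZmZmaqqqqqqqjNGeZq7qYd3d3eIiIiImZmZqqqqu7u7ulQ0aJqqqXdmd3iIiIiImZmaqqq7u7u7u3ZURXiZl2ZmZ3iIiIiJmZmaqru7zMy7u4h2VEVndlVWZ3iIiIiJmZmqqru8zMzMu3iYdlRDM0RFZ3iIiIiZmZmqq7vMzdzMy2eJmYZTERNFZ3iIiIiZmZmqq7zN3d3cy1Vompl1MQE1Z3iIiIiZmZmqq7zN3d3cy1VmeIiHQhAUZ3iIiIiZmZmqq7zN3d3cy1VmZmZmVCIjV3iIiIiJmZmqq7zN3d3cy1VmZlRDREMzRniIiIiJmZmaqrvMzdzMumZmZlRDM1VVRXiIiIiImZmZqqu7vMy7qmZmZlVDM0ZmZWeIiIiIiZmZmaqqqqqpmXZmZmVEM0Z4dlaIiIiIiJmZmZmZmZiIiHd3dmVURFV4iGZ4iIiIiIiIiIiId3ZmZod3d2ZlVVZomYZniIiIiIiIiId3ZlVVVYiId3ZmZmZ3mZhmiIiIiIiIiHdmVURERYiIh3d2Znd3iZh2eIiIiIiIh3dlVEQzRIiIiHd3d3d4iKmHZ4iIiIiId3ZlVEMzRHiIiIh3d3eIiJqYd4iIiIiId3ZlVERERHiIiIiIiIiIiImYd3iIiIiId3dmVURERXeIiIiIiIiIiIiZh3iIiIiIh3dmVVREVXd4iIiIiIiIiIiZiHiIiIiIh3dmVUREVXd4iIiIiIiIiIiJiHiIiIiIh3ZVRERERXeIiIiIiIiIiIiJiIeIiIiId2ZVRDMzRA=="/>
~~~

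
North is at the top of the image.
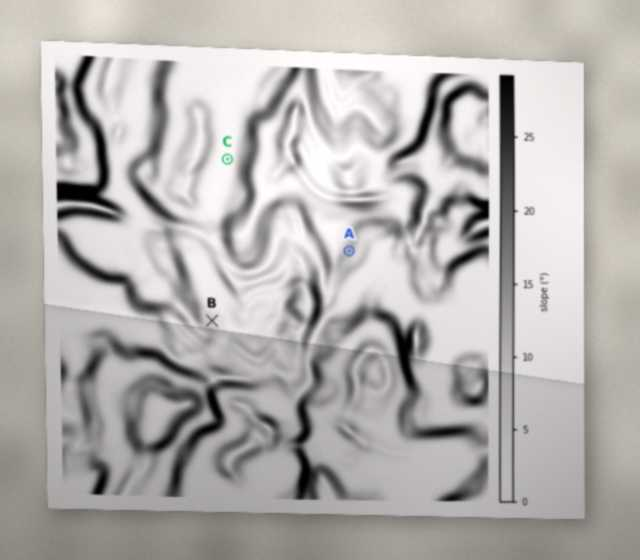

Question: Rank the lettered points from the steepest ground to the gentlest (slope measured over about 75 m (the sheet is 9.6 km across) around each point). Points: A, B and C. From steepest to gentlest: A B C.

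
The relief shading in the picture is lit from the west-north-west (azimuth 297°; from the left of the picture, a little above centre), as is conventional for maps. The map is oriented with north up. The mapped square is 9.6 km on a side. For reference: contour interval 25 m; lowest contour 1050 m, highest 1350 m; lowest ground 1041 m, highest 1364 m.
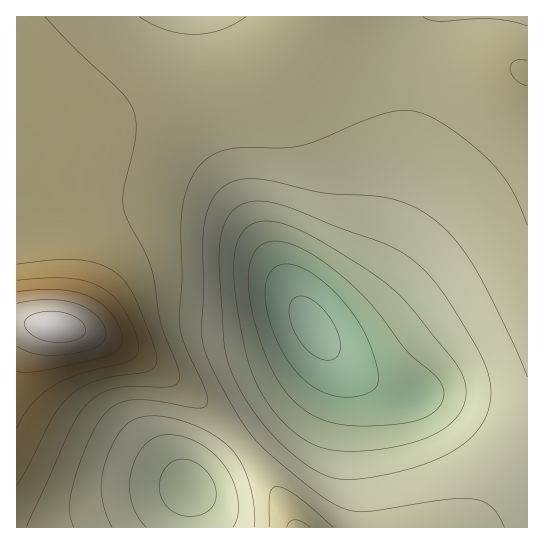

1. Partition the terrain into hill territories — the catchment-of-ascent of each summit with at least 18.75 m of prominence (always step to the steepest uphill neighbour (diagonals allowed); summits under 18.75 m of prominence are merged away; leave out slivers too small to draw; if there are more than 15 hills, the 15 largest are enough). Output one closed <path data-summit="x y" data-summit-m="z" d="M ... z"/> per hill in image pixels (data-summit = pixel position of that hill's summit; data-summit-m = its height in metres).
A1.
<path data-summit="57 327" data-summit-m="1364" d="M426 16l-410 1 1 511 173 0-1-41 82-66 34-32 11-15 8-21-3-14-8-12 0-4 50-48 14-25 11-29 16-68 8-96 8-28z"/><path data-summit="527 73" data-summit-m="1227" d="M527 16l-100 0-2 2-5 11-8 28-8 96-9 44-12 40-12 26-8 12-50 48 2 7 10 15 25 24 31 18 21 6 21 3 22 9 82 63z"/><path data-summit="298 527" data-summit-m="1231" d="M322 340l2 13-3 10-16 26-34 32-82 66 2 41 337-1 0-58-5-5-78-59-22-9-21-3-21-6-19-10-19-13z"/>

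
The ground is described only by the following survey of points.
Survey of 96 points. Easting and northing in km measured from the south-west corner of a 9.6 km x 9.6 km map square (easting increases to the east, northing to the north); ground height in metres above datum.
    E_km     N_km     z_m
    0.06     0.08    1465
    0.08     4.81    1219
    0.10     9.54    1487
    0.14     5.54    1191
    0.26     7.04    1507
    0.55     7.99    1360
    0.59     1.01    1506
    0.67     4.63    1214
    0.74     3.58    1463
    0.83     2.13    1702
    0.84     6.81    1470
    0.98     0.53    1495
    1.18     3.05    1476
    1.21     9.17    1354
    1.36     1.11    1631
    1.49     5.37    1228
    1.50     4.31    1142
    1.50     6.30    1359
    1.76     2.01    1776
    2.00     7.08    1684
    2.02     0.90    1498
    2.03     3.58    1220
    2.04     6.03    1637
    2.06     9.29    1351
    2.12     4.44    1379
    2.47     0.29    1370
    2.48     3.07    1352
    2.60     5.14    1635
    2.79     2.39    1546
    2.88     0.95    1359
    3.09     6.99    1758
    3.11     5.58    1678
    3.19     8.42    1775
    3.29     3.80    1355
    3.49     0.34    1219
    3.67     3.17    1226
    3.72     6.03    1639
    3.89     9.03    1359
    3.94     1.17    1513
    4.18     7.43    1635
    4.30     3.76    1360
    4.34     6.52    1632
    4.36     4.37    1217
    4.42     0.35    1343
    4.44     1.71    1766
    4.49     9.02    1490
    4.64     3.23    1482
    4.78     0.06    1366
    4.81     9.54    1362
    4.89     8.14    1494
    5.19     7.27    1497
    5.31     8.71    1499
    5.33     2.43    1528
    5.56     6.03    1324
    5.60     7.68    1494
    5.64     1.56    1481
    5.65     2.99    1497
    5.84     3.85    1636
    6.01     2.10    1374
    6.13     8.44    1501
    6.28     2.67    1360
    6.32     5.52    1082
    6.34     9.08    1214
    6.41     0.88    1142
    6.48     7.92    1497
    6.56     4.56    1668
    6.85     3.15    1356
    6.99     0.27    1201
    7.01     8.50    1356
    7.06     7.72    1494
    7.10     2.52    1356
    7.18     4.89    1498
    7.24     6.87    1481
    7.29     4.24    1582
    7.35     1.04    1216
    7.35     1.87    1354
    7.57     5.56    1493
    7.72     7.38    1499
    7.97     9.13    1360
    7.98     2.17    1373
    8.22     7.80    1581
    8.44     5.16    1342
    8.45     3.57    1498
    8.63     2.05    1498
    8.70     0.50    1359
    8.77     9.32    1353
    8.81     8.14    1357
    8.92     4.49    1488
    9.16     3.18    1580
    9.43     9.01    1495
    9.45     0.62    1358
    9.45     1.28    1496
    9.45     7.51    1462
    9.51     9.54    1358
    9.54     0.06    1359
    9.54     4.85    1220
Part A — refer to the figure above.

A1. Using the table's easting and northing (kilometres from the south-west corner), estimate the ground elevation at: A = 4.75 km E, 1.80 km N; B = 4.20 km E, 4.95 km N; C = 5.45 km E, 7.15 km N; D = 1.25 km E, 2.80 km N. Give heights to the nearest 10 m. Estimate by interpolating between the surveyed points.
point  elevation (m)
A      1650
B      1450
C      1500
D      1530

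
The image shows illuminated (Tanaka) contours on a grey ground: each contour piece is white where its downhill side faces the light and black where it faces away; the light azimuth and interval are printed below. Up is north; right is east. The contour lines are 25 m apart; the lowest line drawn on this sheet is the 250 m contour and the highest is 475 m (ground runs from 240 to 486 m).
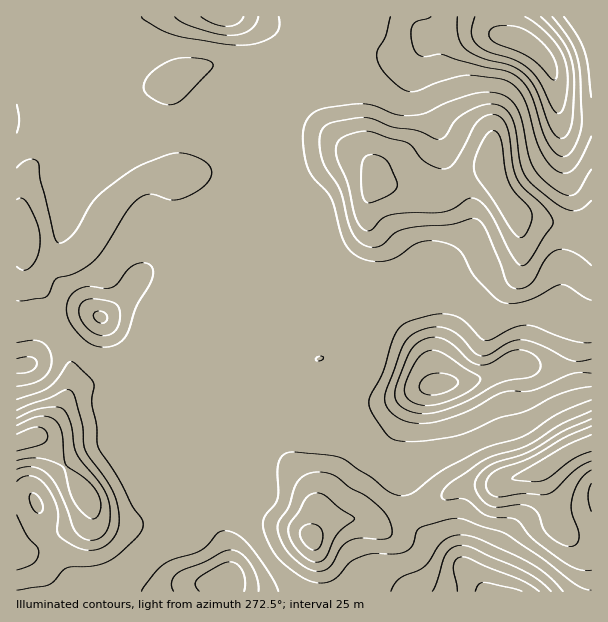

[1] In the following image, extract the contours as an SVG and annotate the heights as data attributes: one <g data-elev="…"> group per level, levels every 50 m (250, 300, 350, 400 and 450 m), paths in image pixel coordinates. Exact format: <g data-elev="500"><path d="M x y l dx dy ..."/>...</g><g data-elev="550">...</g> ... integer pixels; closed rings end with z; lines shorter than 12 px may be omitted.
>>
<g data-elev="250"><path d="M429 395l-7-3-3-5 3-7 6-5 7-2 9 0 8 3 5 4 1 4-8 6-12 4z"/><path d="M554 80l-24-22-38-17-3-5 1-6 8-4 15 0 11 3 11 7 12 12 8 12 2 14-1 4z"/></g><g data-elev="300"><path d="M199 591l-4-7 4-6 20-13 11-3 7 2 5 6 3 11-1 10"/><path d="M457 591l-4-25 3-7 6-2 6 1 51 21 20 12"/><path d="M416 413l-9-3-8-5-3-6-1-7 15-40 6-8 8-5 10-2 10 2 11 7 15 15 9 4 10-1 18-11 11-3 13 3 6 4 3 5 1 4-2 5-8 6-31 6-32 17-24 10-15 3z"/><path d="M99 323l-6-6 2-5 3-1 6 1 3 5-2 5z"/><path d="M244 17l-7 7-10 2-12-2-14-7"/><path d="M541 17l13 13 9 12 7 12 3 12 1 20-2 34-3 12-6 6-6-1-5-6-16-41-11-15-15-10-33-9-14-9-5-12-1-18"/></g><g data-elev="350"><path d="M142 591l12-18 10-9 9-5 27-8 8-6 10-12 7-2 12 4 12 10 20 28 9 18"/><path d="M391 591l4-7 4-5 20-9 7-5 17-24 9-5 9-1 19 4 48 23 19 13 16 16"/><path d="M591 387l-15 2-15 4-34 18-29 7-36 16-40 7-21 0-11-3-15-21-6-13 1-8 13-24 8-28 5-12 9-9 17-6 18-3 16 2 9 6 15 16 5 2 7-1 21-11 14-3 9 2 37 14 18 2"/><path d="M99 347l-13-6-15-17-5-13 1-8 3-6 5-6 9-4 8-1 13 2 8-1 4-3 9-13 6-5 9-3 8 1 4 6-1 9-16 27-10 29-4 6-6 4-8 2z"/><path d="M17 343l16-3 9 2 7 8 3 10-3 11-6 7-10 5-16 3"/><path d="M591 137l-9 19-6 11-7 5-8 1-9-6-9-12-7-15-12-41-6-10-9-7-12-4-32-3-27 7-22 9-8 0-6-2-18-17-5-7-2-8 1-7 8-14 4-19"/><path d="M17 105l2 15-2 13"/><path d="M279 17l0 12-6 7-15 7-18 2-18-1-46-8-17-7-15-9-3-3"/><path d="M564 17l14 19 7 15 3 14 3 32"/></g><g data-elev="400"><path d="M312 570l9 1 8-3 4-5 8-15 9-7 10-3 26 1 4-2 2-4-4-15-13-15-10-8-15-7-14-11-13-5-14 1-10 7-5 8-5 19-9 12-2 6 2 12 7 14 13 13z"/><path d="M17 570l16-7 4-5 2-6-2-6-11-12-9-19"/><path d="M591 511l-3-14 3-13"/><path d="M17 481l6-4 7-1 8 2 7 7 7 10 5 12 1 27 4 5 12 7 12 4 12-1 10-5 8-10 3-13-3-21-9-18-22-32-3-27-10-31-3-2-4 0-15 8-33 12"/><path d="M591 411l-30 13-34 22-33 10-11 4-33 23-6 6-3 6 1 3 4 2 13-2 6 1 17 14 6 3 28 4 17 19 30 22 15 8 13 1"/><path d="M17 267l7 3 8-4 6-11 2-15-2-15-9-20-6-7-6 1"/><path d="M591 201l-10 8-6 2-6-1-14-7-24-20-6-7-4-11-5-34-4-12-6-10-9-4-8-1-7 1-19 9-9 8-8 14-6 3-5 0-17-8-25-4-19-8-9-2-35 6-6 4-4 7 0 13 3 15 17 29 8 30 4 12 6 7 7 5 7 2 8-1 15-13 10-4 15-3 30-1 24-7 6 3 5 6 15 35 6 19 3 4 4 3 9 0 9-4 15-26 11-8 7-1 9 3 18 13"/></g><g data-elev="450"><path d="M311 549l4 1 3-1 3-5 2-7-2-9-4-3-5-1-9 2-3 7 3 9z"/><path d="M17 461l12-3 10 0 11 3 12 5 3 5 6 24 6 11 7 8 6 4 5 1 3-3 3-10-2-11-10-13-24-18-3-30-5-12-7-5-9-1-9 2-15 7"/><path d="M591 426l-25 11-38 22-33 12-8 8-1 9 4 6 7 3 25-3 26 0 7-4 21-21 15-8"/><path d="M519 237l3 0 5-4 5-12 0-8-3-6-14-15-6-9-4-13-4-30-4-8-5-1-6 4-7 14-5 12 0 10 3 8 16 21 17 28z"/><path d="M368 203l6-1 15-7 6-4 2-5-1-6-8-18-5-5-8-2-9 1-4 9 0 27 2 8z"/></g>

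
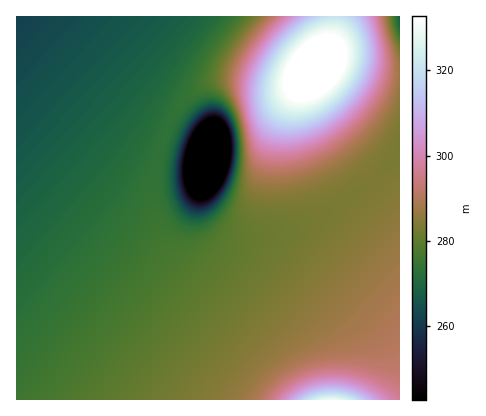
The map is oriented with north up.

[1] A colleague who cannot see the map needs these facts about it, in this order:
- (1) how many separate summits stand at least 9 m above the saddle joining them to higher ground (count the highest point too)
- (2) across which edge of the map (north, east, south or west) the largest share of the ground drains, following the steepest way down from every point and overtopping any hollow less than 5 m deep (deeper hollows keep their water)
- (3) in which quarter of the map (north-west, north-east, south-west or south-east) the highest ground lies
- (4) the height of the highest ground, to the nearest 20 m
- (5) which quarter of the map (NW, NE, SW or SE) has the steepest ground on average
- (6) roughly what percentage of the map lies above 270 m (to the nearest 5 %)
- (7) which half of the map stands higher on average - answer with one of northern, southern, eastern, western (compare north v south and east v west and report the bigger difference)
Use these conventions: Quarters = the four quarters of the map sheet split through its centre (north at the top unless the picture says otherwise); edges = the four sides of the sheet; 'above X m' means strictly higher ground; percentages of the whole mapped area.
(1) There are 2 summits with 9 m or more of prominence.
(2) The largest share of the runoff leaves by the western edge.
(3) Look to the north-east quarter for the highest ground.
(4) About 340 m is the highest elevation on the sheet.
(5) The north-east quarter is the steepest part of the map.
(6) Ground above 270 m makes up about 80 % of the sheet.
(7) Taken as a whole, the eastern half is higher than the western.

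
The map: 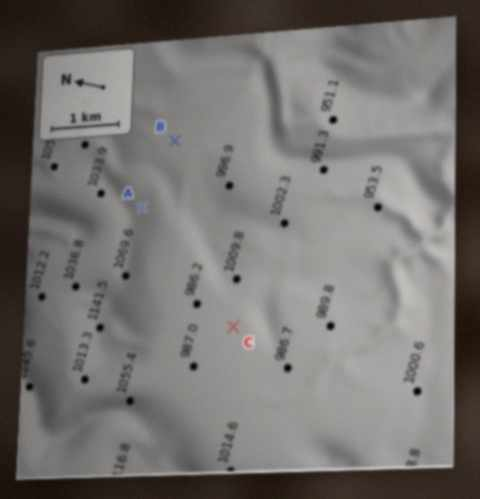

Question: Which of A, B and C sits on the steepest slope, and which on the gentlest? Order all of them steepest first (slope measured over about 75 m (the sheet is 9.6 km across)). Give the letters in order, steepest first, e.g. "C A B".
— A B C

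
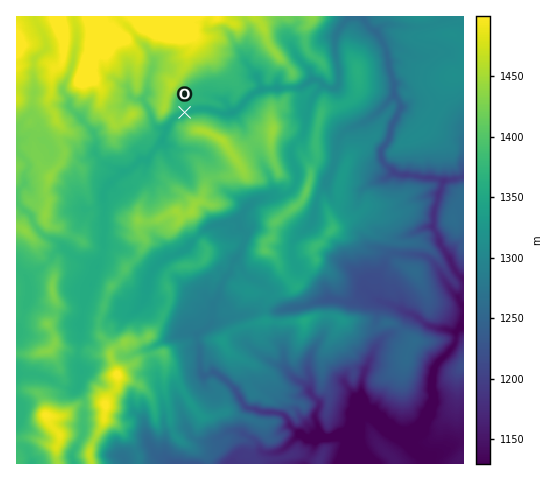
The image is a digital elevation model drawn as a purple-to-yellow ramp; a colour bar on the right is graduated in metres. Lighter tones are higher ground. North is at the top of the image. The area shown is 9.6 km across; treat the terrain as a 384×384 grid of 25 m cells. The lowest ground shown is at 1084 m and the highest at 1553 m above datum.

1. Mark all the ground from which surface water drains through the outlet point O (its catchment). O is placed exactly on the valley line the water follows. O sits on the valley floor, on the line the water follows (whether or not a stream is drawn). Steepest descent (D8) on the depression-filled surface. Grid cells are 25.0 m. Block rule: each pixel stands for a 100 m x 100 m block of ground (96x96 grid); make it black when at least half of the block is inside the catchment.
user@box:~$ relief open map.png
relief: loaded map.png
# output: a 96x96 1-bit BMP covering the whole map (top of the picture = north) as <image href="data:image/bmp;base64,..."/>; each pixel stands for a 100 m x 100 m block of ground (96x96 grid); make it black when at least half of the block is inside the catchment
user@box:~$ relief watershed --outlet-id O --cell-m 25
<image width="96" height="96" href="data:image/bmp;base64,Qk2+BAAAAAAAAD4AAAAoAAAAYAAAAGAAAAABAAEAAAAAAIAEAAATCwAAEwsAAAIAAAAAAAAA////AAAAAAAAAAAAAAAAAAAAAAAAAAAAAAAAAAAAAAAAAAAAAAAAAAAAAAAAAAAAAAAAAAAAAAAAAAAAAAAAAAAAAAAAAAAAAAAAAAAAAAAAAAAAAAAAAAAAAAAAAAAAAAAAAAAAAAAAAAAAAAAAAAAAAAAAAAAAAAAAAAAAAAAB4AAAAAAAAAAAAAAD8AAAAAAAAAAAAAAD+AAAAAAAAAAAAAAD/+AAAAAAAAAAAAAB//AAAAAAAAAAAAAAf/gAAAAAAAAAAAAAf/wAAAAAAAAAAAAAP/wAAAAAAAAAAAAAP/wAAAAAAAAAAAAAP/wAAAAAAAAAAAAAf/gAAAAAAAAAAAAAf/gAAAAAAAAAAAAA//AAAAAAAAAAAAAA//AAAAAAAAAAAAAA//gAAAAAAAAAAAAA//AAAAAAAAAAAAAA/+AAAAAAAAAAAAAA/8AAAAAAAAAAAAAA/8AAAAAAAAAAAAAB/8AAAAAAAAAAAAAB/8AAAAAAAAAAAAAA/8AAAAAAAAAAAAAA/8AAAAAAAAAAAAAA/+AAAAAAAAAAAAAA/+AAAAAAAAAAAAAA/+AAAAAAAAAAAAAA//AAAAAAAAAAAAAA//AAAAAAAAAAAAAA//gAAAAAAAAAAAAA//wAAAAAAAAAAAAA//4AAAAAAAAAAAAA//4AAAAAAAAAAAAB//8AAAAAAAAAAAAB//+AAAAAAAAAAAAD///AAAAAAAAAAAAH///gAAAAAAAAAAAP///gAAAAAAAAAAAP///wAAAAAAAAAAAf///gAAAAAAAAAAA////gAAAAAAAAAAA////AAAAAAAAAAAAP///AAAAAAAAAAAAD///+AAAAAAAAAAAD////kAAAAAAAAAAB/////AAAAAAAAAAB/////AAAAAAAAAAB/////wAAAAAAAAAB/////wAAAAAAAAAD/////wAAAAAAAAAB/////4AAAAAAAAAB/////4AAAAAAAAAB//////AAAAAAAAAA//////4AAAAAAAAAf/////8AAAAAAAAAP/////8AAAAAAAAAP/////4AAAAAAAAAP/////wAAAAAAAAAP/////wAAAAAAAAAP/////gAAAAAAAAAf/////AAAAAAAAAAf////8AAAAAAAAAAP////wAAAAAAAAAAP////AAAAAAAAAAAf///+AAAAAAAAAAA////8AAAAAAAAAAA////8AAAAAAAAAAB////4AAAAAAAAAAB////AAAAAAAAAAAB////AAAAAAAAAAAB////gAAAAAAAAAAB////gAAAAAAAAAAA////gAAAAAAAAAAA////wAAAAAAAAAAA////4AAAAAAAAAAA////8AAAAAAAAAAAP///8AAAAAAAAAAAP///+AAAAAAAAAAAP///+AAAAAAAAAAAP///+AAAAAAAAAAAP////AAAAAAAAAAAP////AAAAAAAAAAAP///DAAAAAAAAAAAP//4AAAAAAAAAAAAP//wAAAAAAAAAAAAf//gAAAAAAAAAAAAf//gAAAAAAAAAAA="/>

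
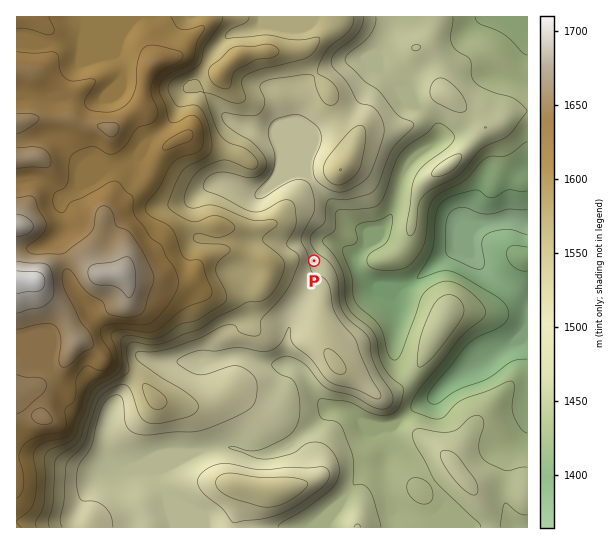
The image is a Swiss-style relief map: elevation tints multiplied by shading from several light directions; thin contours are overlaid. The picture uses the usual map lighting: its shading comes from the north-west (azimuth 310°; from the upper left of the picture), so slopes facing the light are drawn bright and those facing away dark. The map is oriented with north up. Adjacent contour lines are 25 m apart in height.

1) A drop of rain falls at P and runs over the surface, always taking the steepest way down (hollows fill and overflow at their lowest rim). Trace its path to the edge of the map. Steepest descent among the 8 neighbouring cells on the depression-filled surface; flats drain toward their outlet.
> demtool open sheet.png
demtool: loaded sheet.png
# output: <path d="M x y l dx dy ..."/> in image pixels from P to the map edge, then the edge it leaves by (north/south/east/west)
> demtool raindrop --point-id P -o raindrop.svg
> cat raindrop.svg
<path d="M314 261l16-16 8 0 3 1 9 9 4 2 1 2 0 4 3 6 15 16 36 0 4-4 5-3 7-7 1 0 16-14 1 0 4-4 7-3 27-27 9 0 1-1 15-1 1-2 6 0 1 2 4 0 1 1 6 0 2 1"/>
exit: east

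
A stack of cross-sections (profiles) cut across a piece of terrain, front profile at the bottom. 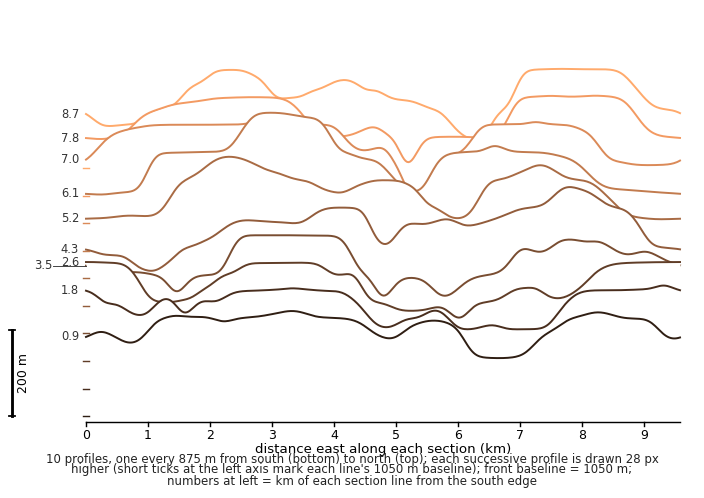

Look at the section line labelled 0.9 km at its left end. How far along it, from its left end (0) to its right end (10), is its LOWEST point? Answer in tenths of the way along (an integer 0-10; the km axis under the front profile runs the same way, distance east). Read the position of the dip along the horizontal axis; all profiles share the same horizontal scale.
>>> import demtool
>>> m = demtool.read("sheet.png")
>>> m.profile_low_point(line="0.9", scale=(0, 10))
7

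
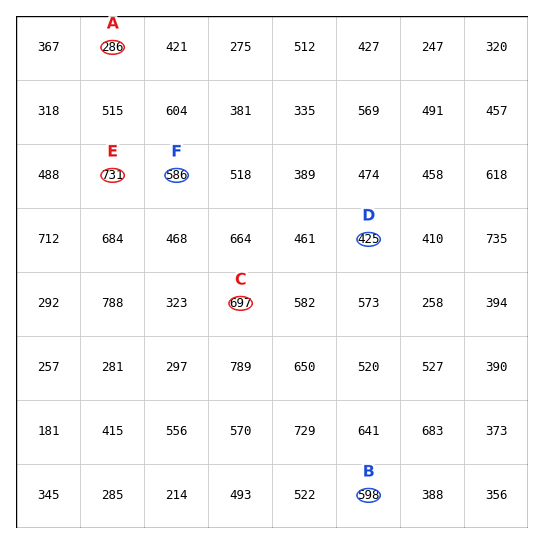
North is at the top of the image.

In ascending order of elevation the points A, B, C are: A B C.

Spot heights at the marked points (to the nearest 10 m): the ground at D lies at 420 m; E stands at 730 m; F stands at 590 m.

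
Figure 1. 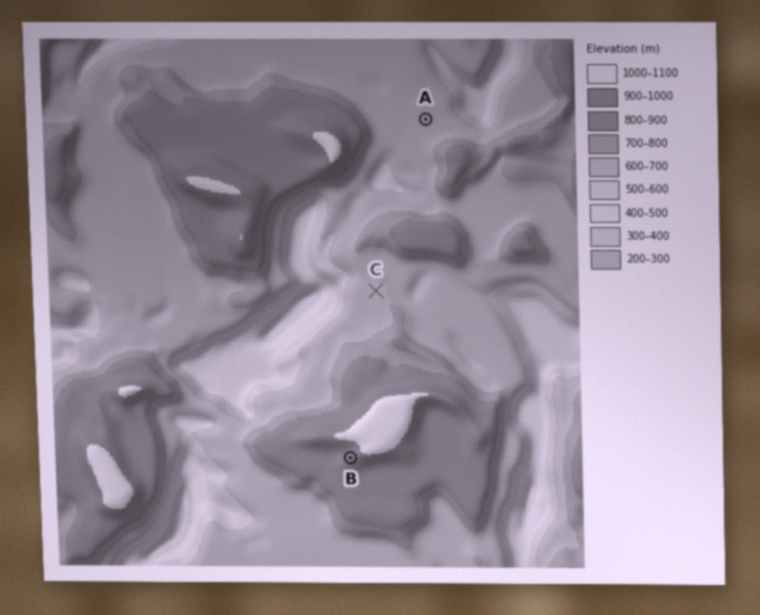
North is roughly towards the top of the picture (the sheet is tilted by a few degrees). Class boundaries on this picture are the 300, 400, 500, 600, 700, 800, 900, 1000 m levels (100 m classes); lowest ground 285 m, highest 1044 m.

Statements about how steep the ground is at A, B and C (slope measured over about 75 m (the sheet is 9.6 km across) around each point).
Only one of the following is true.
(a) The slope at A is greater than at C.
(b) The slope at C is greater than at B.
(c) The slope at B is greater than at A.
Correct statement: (c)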